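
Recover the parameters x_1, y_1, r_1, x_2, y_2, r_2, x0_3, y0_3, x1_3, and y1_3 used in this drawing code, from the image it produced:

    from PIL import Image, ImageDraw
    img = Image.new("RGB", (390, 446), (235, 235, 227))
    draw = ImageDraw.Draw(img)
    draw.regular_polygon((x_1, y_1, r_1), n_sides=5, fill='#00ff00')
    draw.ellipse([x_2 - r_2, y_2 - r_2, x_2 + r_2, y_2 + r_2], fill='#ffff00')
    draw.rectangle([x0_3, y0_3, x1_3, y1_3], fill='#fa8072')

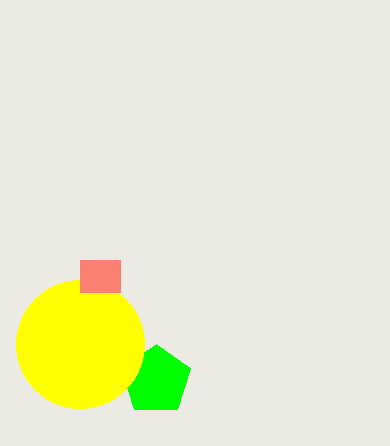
x_1 = 156
y_1 = 380
r_1 = 36
x_2 = 80
y_2 = 344
r_2 = 64
x0_3 = 80
y0_3 = 260
x1_3 = 120
y1_3 = 292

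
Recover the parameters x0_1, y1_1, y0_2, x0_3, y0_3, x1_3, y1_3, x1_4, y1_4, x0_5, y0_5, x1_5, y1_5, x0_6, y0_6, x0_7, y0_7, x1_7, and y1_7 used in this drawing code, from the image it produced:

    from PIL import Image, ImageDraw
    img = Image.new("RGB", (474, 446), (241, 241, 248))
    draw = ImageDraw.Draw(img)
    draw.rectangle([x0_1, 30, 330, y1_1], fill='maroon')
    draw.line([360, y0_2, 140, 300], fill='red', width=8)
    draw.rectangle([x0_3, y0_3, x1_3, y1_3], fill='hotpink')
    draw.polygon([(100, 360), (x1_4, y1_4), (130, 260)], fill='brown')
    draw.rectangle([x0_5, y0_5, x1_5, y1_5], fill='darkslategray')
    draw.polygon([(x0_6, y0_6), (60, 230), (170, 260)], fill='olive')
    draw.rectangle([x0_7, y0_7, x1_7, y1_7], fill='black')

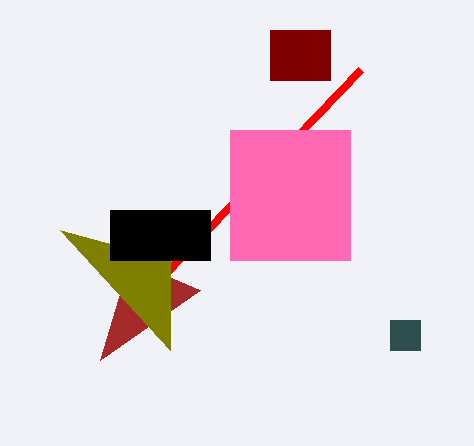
x0_1 = 270
y1_1 = 80
y0_2 = 70
x0_3 = 230
y0_3 = 130
x1_3 = 350
y1_3 = 260
x1_4 = 200
y1_4 = 290
x0_5 = 390
y0_5 = 320
x1_5 = 420
y1_5 = 350
x0_6 = 170
y0_6 = 350
x0_7 = 110
y0_7 = 210
x1_7 = 210
y1_7 = 260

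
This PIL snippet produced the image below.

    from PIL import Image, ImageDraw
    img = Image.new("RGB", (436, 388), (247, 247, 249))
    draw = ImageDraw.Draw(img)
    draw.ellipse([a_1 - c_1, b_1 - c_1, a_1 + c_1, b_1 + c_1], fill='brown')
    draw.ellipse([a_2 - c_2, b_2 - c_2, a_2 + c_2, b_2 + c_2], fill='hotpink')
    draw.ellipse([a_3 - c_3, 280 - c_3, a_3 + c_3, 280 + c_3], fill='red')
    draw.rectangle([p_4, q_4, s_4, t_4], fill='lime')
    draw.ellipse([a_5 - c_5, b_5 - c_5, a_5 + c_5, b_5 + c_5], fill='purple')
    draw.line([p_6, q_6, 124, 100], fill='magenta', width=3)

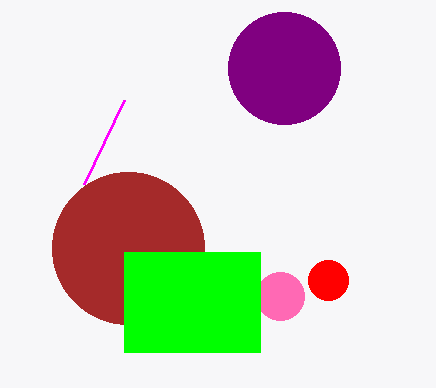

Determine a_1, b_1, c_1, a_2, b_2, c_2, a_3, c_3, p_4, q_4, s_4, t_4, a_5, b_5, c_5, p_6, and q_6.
a_1 = 128; b_1 = 248; c_1 = 76; a_2 = 280; b_2 = 296; c_2 = 24; a_3 = 328; c_3 = 20; p_4 = 124; q_4 = 252; s_4 = 260; t_4 = 352; a_5 = 284; b_5 = 68; c_5 = 56; p_6 = 84; q_6 = 184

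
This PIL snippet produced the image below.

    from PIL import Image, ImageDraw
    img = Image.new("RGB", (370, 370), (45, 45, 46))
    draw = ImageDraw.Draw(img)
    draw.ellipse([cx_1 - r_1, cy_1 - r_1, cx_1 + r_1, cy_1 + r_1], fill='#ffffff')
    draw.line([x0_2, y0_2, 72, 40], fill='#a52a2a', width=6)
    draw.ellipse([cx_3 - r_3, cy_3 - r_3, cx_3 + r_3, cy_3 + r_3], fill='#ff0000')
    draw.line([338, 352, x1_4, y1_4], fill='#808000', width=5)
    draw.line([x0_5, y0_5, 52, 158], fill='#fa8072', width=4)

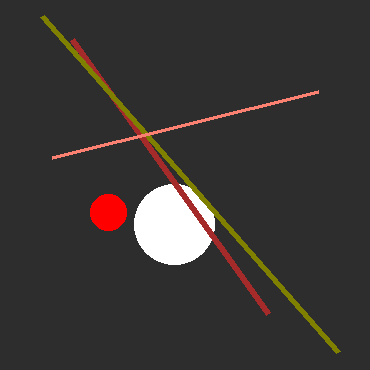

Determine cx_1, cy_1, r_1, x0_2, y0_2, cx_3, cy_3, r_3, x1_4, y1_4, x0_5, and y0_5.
cx_1 = 174
cy_1 = 224
r_1 = 40
x0_2 = 268
y0_2 = 314
cx_3 = 108
cy_3 = 212
r_3 = 18
x1_4 = 42
y1_4 = 16
x0_5 = 318
y0_5 = 92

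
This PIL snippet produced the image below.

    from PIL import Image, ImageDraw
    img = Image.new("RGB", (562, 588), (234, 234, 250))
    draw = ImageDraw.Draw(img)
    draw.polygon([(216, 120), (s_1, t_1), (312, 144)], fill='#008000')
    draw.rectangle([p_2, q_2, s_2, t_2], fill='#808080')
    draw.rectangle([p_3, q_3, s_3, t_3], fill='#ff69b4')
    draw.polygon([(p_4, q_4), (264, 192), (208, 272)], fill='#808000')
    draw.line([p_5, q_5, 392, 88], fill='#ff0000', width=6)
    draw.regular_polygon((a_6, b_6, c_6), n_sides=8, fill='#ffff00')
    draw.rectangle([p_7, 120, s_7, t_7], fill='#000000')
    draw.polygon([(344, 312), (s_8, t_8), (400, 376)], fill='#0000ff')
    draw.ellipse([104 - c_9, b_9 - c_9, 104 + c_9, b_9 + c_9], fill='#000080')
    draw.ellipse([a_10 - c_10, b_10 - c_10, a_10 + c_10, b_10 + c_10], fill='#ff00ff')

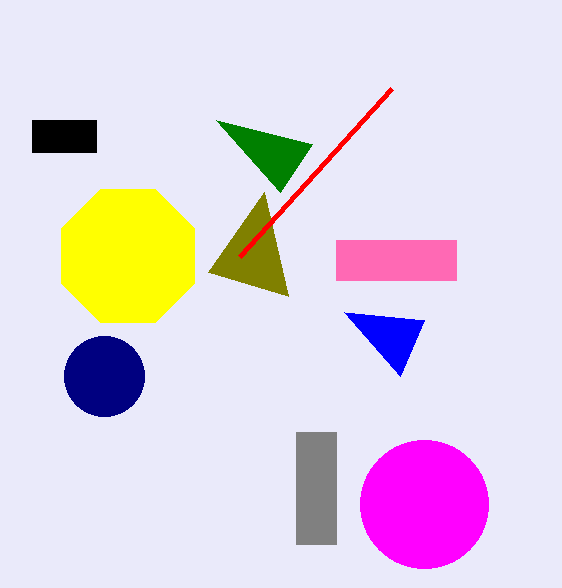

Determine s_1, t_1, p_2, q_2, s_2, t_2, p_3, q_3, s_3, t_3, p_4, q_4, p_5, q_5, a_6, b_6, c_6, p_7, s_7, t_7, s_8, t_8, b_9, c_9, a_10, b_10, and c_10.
s_1 = 280
t_1 = 192
p_2 = 296
q_2 = 432
s_2 = 336
t_2 = 544
p_3 = 336
q_3 = 240
s_3 = 456
t_3 = 280
p_4 = 288
q_4 = 296
p_5 = 240
q_5 = 256
a_6 = 128
b_6 = 256
c_6 = 72
p_7 = 32
s_7 = 96
t_7 = 152
s_8 = 424
t_8 = 320
b_9 = 376
c_9 = 40
a_10 = 424
b_10 = 504
c_10 = 64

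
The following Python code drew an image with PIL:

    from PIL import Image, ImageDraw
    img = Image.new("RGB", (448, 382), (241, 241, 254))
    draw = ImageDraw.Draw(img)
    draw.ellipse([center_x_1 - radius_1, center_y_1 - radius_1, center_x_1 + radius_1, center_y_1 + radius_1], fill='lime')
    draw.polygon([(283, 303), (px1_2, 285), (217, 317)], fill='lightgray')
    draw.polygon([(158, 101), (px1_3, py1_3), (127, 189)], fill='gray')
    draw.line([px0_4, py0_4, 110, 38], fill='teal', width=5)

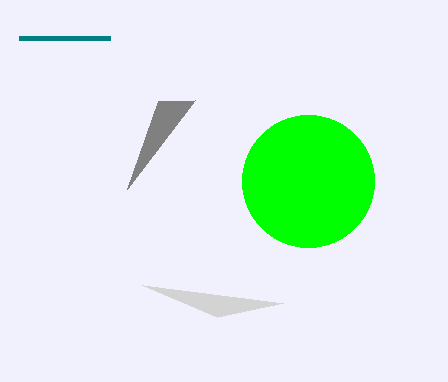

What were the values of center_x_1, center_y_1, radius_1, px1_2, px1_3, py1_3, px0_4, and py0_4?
center_x_1 = 308
center_y_1 = 181
radius_1 = 66
px1_2 = 142
px1_3 = 195
py1_3 = 100
px0_4 = 19
py0_4 = 38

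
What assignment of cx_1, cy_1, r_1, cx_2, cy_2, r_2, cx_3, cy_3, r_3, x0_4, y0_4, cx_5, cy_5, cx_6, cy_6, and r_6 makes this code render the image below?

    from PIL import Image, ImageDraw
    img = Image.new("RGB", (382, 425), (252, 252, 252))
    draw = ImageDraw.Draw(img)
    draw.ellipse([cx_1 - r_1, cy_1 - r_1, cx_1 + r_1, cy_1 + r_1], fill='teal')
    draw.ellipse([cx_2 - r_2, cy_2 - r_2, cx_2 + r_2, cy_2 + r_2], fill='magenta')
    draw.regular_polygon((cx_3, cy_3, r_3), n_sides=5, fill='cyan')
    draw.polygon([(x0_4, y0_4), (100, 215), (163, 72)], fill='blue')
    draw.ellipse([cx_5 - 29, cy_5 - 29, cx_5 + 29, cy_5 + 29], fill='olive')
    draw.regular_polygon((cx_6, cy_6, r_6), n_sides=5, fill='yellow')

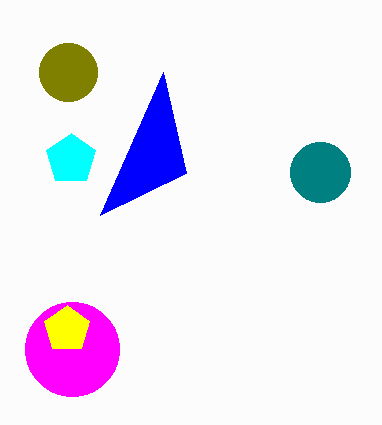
cx_1 = 320; cy_1 = 172; r_1 = 30; cx_2 = 72; cy_2 = 349; r_2 = 47; cx_3 = 71; cy_3 = 159; r_3 = 26; x0_4 = 186; y0_4 = 173; cx_5 = 68; cy_5 = 72; cx_6 = 67; cy_6 = 329; r_6 = 24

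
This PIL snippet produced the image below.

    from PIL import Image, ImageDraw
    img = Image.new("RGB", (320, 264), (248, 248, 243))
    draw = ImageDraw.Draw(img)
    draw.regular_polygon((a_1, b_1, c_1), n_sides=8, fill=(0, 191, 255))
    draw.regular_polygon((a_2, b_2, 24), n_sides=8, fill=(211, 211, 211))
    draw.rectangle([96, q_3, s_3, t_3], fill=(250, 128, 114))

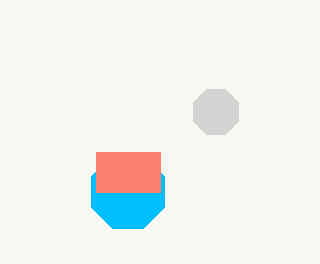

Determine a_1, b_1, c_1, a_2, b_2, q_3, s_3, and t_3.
a_1 = 128
b_1 = 192
c_1 = 40
a_2 = 216
b_2 = 112
q_3 = 152
s_3 = 160
t_3 = 192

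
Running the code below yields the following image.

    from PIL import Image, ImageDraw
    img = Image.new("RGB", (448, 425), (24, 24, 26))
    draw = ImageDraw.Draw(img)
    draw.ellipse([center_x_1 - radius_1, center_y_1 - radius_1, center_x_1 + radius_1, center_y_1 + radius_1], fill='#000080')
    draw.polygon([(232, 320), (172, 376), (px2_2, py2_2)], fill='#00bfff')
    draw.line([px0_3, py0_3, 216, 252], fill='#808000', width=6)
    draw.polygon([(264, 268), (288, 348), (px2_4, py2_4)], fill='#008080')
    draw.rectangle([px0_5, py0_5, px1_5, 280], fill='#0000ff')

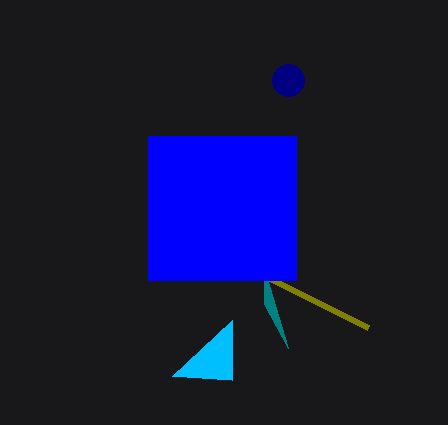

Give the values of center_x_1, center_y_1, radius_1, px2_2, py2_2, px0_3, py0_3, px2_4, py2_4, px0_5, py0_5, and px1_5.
center_x_1 = 288, center_y_1 = 80, radius_1 = 16, px2_2 = 232, py2_2 = 380, px0_3 = 368, py0_3 = 328, px2_4 = 264, py2_4 = 304, px0_5 = 148, py0_5 = 136, px1_5 = 296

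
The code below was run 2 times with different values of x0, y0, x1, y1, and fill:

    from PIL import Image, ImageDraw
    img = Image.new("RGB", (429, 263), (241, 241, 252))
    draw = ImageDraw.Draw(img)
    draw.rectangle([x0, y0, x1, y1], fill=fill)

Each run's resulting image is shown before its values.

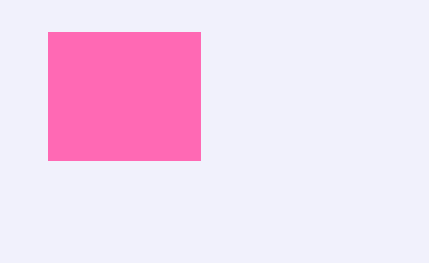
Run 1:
x0 = 48; y0 = 32; x1 = 200; y1 = 160; fill = 'hotpink'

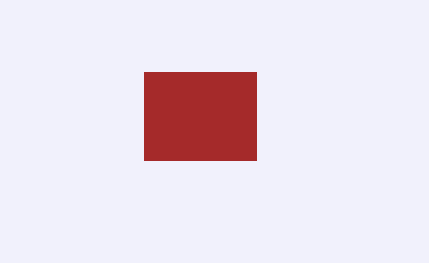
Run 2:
x0 = 144, y0 = 72, x1 = 256, y1 = 160, fill = 'brown'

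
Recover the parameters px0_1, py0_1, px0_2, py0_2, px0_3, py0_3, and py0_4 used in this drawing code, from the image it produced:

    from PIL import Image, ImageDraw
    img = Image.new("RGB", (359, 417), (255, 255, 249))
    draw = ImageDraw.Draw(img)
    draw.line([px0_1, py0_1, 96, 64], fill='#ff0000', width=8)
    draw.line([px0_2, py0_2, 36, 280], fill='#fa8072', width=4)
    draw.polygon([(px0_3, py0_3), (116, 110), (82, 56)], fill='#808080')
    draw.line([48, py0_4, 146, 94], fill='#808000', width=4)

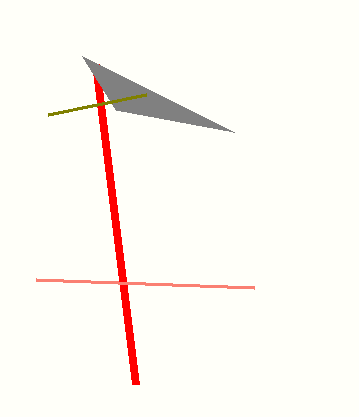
px0_1 = 136, py0_1 = 384, px0_2 = 254, py0_2 = 288, px0_3 = 234, py0_3 = 132, py0_4 = 114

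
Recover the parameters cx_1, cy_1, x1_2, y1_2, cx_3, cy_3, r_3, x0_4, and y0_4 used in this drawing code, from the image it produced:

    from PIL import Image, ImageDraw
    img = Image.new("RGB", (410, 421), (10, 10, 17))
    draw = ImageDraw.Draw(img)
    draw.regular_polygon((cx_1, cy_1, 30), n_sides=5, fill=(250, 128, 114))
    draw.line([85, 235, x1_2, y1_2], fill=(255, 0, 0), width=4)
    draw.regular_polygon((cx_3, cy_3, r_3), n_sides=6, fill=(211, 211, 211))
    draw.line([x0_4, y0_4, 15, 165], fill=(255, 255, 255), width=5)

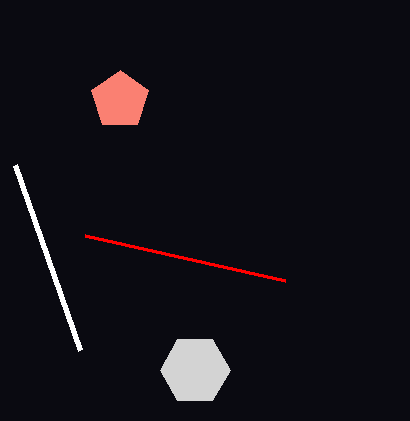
cx_1 = 120
cy_1 = 100
x1_2 = 285
y1_2 = 280
cx_3 = 195
cy_3 = 370
r_3 = 35
x0_4 = 80
y0_4 = 350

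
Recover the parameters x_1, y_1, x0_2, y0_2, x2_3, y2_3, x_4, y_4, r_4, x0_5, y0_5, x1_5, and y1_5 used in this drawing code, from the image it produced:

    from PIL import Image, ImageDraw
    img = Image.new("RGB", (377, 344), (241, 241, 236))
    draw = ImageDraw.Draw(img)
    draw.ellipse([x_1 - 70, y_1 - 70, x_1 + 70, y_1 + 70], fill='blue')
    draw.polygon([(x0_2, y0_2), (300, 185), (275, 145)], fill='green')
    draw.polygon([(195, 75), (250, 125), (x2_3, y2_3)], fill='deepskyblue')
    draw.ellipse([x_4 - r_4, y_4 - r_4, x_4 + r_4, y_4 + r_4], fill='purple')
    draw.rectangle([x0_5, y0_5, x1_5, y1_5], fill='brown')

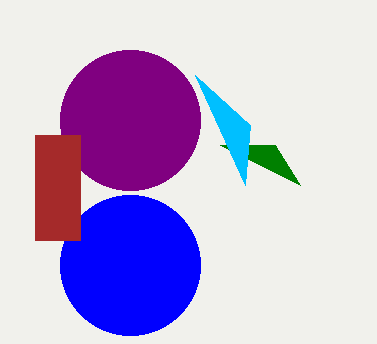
x_1 = 130; y_1 = 265; x0_2 = 220; y0_2 = 145; x2_3 = 245; y2_3 = 185; x_4 = 130; y_4 = 120; r_4 = 70; x0_5 = 35; y0_5 = 135; x1_5 = 80; y1_5 = 240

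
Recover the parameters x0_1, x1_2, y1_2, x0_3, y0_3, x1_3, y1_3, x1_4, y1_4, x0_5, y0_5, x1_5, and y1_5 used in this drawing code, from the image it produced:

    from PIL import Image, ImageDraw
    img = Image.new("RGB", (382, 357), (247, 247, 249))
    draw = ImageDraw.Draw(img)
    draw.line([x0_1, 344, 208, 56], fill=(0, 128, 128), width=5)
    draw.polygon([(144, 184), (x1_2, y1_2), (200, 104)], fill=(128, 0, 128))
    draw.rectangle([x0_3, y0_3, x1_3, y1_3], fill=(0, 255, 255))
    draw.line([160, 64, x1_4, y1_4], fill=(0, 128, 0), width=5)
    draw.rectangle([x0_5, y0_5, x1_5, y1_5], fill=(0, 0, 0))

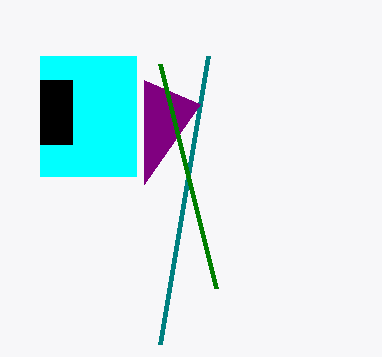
x0_1 = 160
x1_2 = 144
y1_2 = 80
x0_3 = 40
y0_3 = 56
x1_3 = 136
y1_3 = 176
x1_4 = 216
y1_4 = 288
x0_5 = 40
y0_5 = 80
x1_5 = 72
y1_5 = 144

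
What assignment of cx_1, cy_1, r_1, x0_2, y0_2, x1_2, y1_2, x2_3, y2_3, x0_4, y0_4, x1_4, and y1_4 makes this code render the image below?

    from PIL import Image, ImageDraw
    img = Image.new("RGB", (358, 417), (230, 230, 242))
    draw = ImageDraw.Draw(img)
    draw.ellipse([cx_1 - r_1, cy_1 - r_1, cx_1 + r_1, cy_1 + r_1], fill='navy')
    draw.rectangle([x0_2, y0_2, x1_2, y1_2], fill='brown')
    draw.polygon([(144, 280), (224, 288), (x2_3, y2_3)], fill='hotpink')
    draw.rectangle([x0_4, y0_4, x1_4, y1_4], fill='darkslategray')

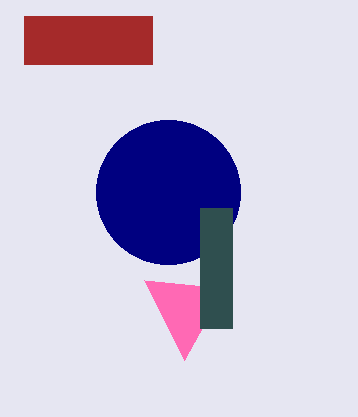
cx_1 = 168
cy_1 = 192
r_1 = 72
x0_2 = 24
y0_2 = 16
x1_2 = 152
y1_2 = 64
x2_3 = 184
y2_3 = 360
x0_4 = 200
y0_4 = 208
x1_4 = 232
y1_4 = 328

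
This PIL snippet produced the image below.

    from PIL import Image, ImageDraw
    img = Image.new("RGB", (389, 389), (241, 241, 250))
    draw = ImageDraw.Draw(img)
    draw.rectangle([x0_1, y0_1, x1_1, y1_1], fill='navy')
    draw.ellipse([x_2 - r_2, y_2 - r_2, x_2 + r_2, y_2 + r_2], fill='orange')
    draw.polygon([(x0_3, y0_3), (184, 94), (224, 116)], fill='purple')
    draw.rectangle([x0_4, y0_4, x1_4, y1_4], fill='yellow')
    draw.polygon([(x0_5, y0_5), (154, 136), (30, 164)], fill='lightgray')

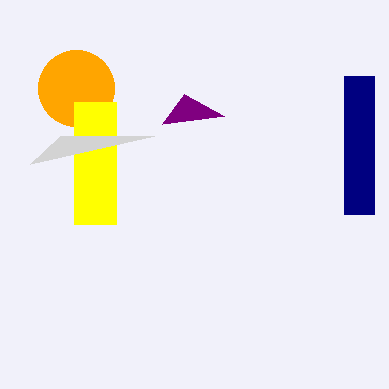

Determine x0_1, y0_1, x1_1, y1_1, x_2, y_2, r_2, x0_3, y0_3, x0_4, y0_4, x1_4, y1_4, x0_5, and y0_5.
x0_1 = 344, y0_1 = 76, x1_1 = 374, y1_1 = 214, x_2 = 76, y_2 = 88, r_2 = 38, x0_3 = 162, y0_3 = 124, x0_4 = 74, y0_4 = 102, x1_4 = 116, y1_4 = 224, x0_5 = 60, y0_5 = 136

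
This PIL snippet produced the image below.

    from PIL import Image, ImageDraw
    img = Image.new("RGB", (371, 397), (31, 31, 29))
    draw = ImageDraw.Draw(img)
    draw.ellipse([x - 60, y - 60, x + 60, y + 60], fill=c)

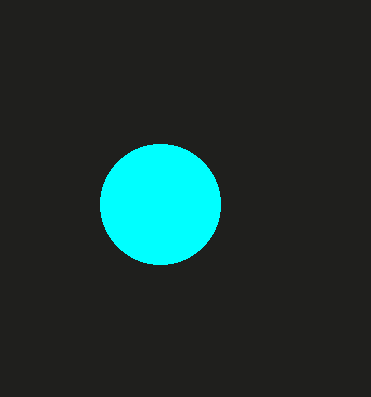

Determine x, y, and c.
x = 160; y = 204; c = 'cyan'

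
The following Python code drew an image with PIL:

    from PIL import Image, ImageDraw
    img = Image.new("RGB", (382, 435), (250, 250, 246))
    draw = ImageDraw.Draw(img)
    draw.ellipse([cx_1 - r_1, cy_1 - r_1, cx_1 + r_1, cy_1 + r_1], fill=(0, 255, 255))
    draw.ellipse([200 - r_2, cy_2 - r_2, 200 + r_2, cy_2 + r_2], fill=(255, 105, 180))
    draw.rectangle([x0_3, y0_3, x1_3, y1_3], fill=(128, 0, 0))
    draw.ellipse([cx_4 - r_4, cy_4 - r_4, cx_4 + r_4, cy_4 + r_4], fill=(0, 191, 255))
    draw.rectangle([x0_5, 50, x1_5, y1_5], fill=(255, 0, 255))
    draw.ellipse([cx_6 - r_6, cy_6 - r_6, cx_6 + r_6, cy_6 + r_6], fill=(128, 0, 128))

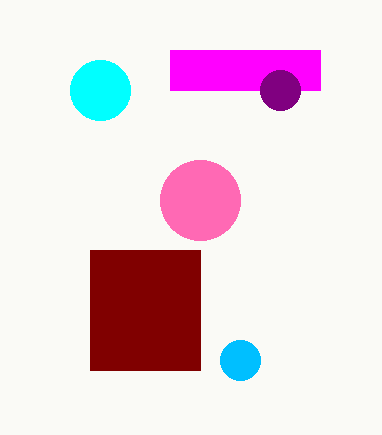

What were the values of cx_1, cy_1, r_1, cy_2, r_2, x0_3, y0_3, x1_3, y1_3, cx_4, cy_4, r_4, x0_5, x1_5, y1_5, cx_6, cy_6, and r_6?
cx_1 = 100, cy_1 = 90, r_1 = 30, cy_2 = 200, r_2 = 40, x0_3 = 90, y0_3 = 250, x1_3 = 200, y1_3 = 370, cx_4 = 240, cy_4 = 360, r_4 = 20, x0_5 = 170, x1_5 = 320, y1_5 = 90, cx_6 = 280, cy_6 = 90, r_6 = 20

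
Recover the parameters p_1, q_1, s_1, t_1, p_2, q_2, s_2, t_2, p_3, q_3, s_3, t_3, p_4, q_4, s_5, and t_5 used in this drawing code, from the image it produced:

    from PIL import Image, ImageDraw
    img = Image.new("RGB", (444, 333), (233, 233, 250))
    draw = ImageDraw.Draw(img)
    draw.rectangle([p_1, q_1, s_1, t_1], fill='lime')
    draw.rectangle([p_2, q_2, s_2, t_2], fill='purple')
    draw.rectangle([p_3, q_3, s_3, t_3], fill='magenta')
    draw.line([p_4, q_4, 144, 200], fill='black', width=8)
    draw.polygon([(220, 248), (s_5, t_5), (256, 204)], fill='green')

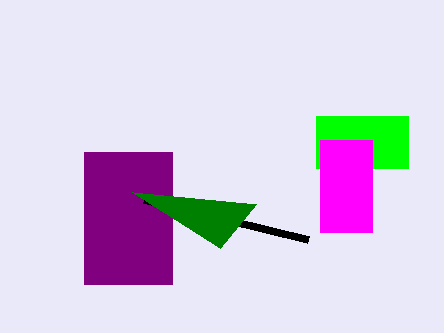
p_1 = 316, q_1 = 116, s_1 = 408, t_1 = 168, p_2 = 84, q_2 = 152, s_2 = 172, t_2 = 284, p_3 = 320, q_3 = 140, s_3 = 372, t_3 = 232, p_4 = 308, q_4 = 240, s_5 = 132, t_5 = 192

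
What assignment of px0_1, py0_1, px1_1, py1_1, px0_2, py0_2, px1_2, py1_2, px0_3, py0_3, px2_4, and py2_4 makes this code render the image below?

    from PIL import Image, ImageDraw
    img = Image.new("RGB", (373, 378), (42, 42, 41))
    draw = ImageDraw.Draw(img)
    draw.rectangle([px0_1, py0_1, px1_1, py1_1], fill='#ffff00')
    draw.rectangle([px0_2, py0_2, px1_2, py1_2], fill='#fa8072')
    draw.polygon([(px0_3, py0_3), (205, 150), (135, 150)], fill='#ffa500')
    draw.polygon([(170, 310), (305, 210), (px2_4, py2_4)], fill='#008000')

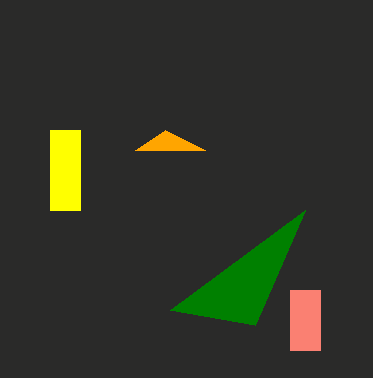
px0_1 = 50; py0_1 = 130; px1_1 = 80; py1_1 = 210; px0_2 = 290; py0_2 = 290; px1_2 = 320; py1_2 = 350; px0_3 = 165; py0_3 = 130; px2_4 = 255; py2_4 = 325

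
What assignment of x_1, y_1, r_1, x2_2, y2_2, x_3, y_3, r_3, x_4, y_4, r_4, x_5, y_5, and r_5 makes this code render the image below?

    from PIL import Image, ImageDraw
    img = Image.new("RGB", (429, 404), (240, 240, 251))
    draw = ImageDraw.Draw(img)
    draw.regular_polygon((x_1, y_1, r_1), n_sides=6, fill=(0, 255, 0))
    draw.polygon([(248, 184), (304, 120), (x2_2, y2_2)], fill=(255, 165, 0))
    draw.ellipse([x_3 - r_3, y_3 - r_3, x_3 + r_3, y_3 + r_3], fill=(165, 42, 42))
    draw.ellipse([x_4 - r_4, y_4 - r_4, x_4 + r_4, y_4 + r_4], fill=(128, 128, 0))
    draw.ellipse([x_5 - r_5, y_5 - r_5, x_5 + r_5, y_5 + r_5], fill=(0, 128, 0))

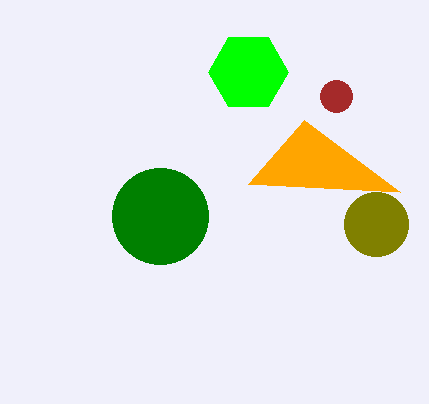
x_1 = 248, y_1 = 72, r_1 = 40, x2_2 = 400, y2_2 = 192, x_3 = 336, y_3 = 96, r_3 = 16, x_4 = 376, y_4 = 224, r_4 = 32, x_5 = 160, y_5 = 216, r_5 = 48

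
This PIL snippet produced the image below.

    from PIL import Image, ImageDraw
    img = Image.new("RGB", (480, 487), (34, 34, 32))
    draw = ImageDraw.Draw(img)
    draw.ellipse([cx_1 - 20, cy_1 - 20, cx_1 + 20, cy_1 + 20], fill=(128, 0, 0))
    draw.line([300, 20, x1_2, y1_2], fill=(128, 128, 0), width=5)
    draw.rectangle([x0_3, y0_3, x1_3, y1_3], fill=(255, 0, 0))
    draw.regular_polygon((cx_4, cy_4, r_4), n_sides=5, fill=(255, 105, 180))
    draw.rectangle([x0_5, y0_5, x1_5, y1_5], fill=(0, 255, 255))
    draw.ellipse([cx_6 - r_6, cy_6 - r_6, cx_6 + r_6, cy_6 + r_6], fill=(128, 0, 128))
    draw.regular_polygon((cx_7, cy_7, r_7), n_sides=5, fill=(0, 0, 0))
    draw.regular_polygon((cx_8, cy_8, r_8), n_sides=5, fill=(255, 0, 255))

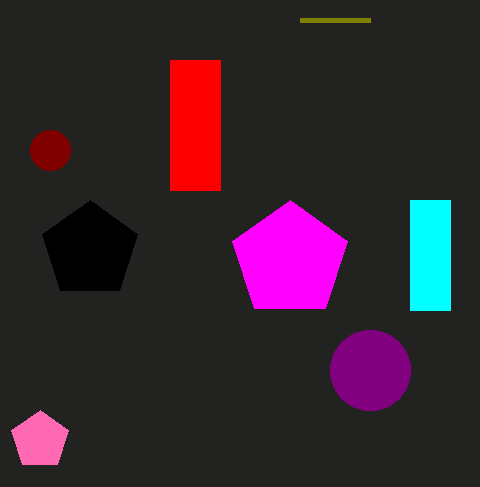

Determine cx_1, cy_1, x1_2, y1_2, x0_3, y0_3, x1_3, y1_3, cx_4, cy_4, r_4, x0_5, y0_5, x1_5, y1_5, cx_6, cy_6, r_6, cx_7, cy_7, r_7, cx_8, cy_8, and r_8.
cx_1 = 50, cy_1 = 150, x1_2 = 370, y1_2 = 20, x0_3 = 170, y0_3 = 60, x1_3 = 220, y1_3 = 190, cx_4 = 40, cy_4 = 440, r_4 = 30, x0_5 = 410, y0_5 = 200, x1_5 = 450, y1_5 = 310, cx_6 = 370, cy_6 = 370, r_6 = 40, cx_7 = 90, cy_7 = 250, r_7 = 50, cx_8 = 290, cy_8 = 260, r_8 = 60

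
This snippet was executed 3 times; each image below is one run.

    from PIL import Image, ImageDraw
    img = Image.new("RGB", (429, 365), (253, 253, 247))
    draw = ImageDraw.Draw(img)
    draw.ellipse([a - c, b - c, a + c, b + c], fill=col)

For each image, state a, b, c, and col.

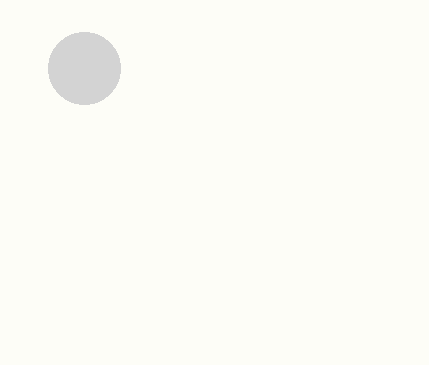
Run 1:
a = 84; b = 68; c = 36; col = 'lightgray'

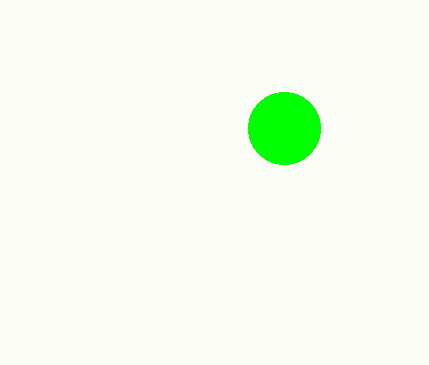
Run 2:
a = 284, b = 128, c = 36, col = 'lime'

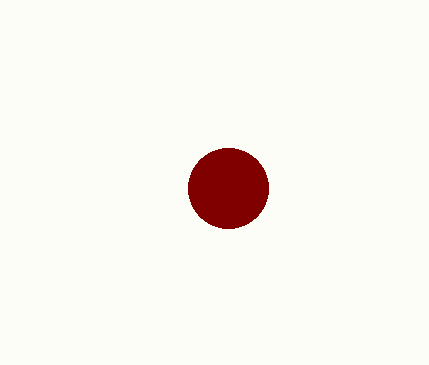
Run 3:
a = 228; b = 188; c = 40; col = 'maroon'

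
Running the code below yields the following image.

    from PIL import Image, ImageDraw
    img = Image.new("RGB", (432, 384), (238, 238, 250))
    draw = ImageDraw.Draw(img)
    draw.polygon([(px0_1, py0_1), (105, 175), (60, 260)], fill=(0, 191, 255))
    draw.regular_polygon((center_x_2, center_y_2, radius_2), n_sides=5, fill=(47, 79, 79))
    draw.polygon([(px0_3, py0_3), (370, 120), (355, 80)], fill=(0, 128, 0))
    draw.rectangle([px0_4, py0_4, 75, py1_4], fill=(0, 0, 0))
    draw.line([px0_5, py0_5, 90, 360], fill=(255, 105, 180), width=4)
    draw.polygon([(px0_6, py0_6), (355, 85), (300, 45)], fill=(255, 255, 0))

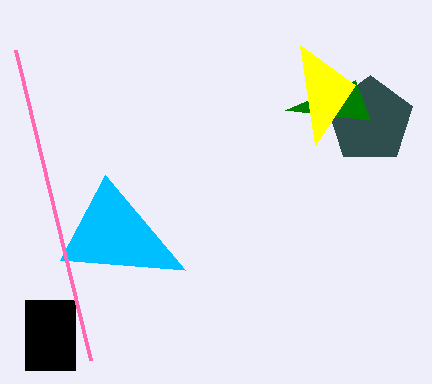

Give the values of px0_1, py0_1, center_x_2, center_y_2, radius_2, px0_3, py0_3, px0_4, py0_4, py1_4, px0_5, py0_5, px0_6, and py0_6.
px0_1 = 185, py0_1 = 270, center_x_2 = 370, center_y_2 = 120, radius_2 = 45, px0_3 = 285, py0_3 = 110, px0_4 = 25, py0_4 = 300, py1_4 = 370, px0_5 = 15, py0_5 = 50, px0_6 = 315, py0_6 = 145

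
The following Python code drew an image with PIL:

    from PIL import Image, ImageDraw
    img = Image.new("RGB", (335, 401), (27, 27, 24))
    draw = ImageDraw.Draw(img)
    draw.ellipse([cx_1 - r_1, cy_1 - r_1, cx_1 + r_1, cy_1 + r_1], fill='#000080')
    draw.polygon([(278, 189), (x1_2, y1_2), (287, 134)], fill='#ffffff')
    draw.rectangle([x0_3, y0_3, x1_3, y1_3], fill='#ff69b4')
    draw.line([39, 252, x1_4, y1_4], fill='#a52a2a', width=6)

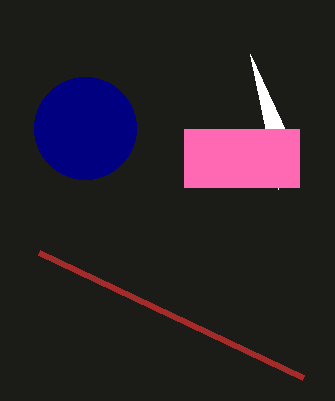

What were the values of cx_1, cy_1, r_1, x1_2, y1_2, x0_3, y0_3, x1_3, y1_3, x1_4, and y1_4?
cx_1 = 85
cy_1 = 128
r_1 = 51
x1_2 = 250
y1_2 = 54
x0_3 = 184
y0_3 = 129
x1_3 = 299
y1_3 = 187
x1_4 = 303
y1_4 = 377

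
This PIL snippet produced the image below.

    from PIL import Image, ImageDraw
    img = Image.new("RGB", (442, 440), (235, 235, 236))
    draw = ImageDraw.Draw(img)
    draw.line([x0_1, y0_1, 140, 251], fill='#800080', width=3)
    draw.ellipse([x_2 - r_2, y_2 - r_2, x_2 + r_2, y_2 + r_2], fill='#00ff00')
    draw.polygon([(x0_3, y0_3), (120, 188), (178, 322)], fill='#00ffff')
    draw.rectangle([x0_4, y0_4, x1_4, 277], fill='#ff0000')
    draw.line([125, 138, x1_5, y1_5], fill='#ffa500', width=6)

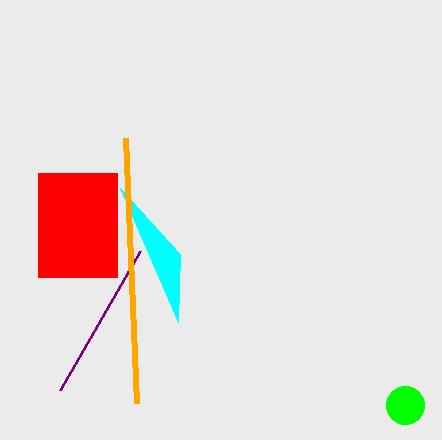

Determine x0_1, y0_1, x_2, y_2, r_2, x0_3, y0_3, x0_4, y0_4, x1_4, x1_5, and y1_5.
x0_1 = 60
y0_1 = 390
x_2 = 405
y_2 = 405
r_2 = 19
x0_3 = 180
y0_3 = 254
x0_4 = 38
y0_4 = 173
x1_4 = 117
x1_5 = 136
y1_5 = 403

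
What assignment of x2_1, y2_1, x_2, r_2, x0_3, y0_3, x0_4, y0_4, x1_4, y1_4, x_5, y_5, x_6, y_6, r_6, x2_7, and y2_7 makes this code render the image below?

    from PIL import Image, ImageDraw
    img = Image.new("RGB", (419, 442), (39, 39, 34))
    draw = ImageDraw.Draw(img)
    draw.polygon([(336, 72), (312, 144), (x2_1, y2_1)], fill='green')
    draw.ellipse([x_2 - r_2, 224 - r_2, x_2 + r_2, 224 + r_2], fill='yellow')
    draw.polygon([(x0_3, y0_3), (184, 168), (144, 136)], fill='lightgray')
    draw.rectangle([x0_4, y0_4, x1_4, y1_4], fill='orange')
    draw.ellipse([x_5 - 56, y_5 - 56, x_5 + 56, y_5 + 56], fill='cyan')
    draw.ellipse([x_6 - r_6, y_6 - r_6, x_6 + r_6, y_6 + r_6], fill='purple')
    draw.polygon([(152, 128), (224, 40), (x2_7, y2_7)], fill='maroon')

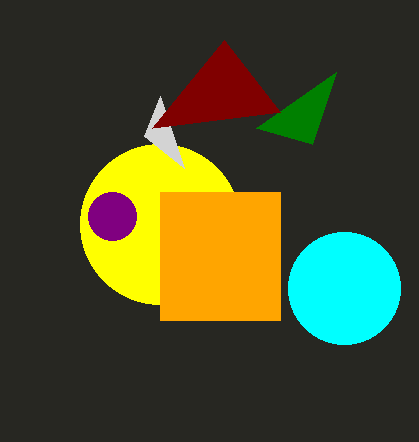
x2_1 = 256, y2_1 = 128, x_2 = 160, r_2 = 80, x0_3 = 160, y0_3 = 96, x0_4 = 160, y0_4 = 192, x1_4 = 280, y1_4 = 320, x_5 = 344, y_5 = 288, x_6 = 112, y_6 = 216, r_6 = 24, x2_7 = 280, y2_7 = 112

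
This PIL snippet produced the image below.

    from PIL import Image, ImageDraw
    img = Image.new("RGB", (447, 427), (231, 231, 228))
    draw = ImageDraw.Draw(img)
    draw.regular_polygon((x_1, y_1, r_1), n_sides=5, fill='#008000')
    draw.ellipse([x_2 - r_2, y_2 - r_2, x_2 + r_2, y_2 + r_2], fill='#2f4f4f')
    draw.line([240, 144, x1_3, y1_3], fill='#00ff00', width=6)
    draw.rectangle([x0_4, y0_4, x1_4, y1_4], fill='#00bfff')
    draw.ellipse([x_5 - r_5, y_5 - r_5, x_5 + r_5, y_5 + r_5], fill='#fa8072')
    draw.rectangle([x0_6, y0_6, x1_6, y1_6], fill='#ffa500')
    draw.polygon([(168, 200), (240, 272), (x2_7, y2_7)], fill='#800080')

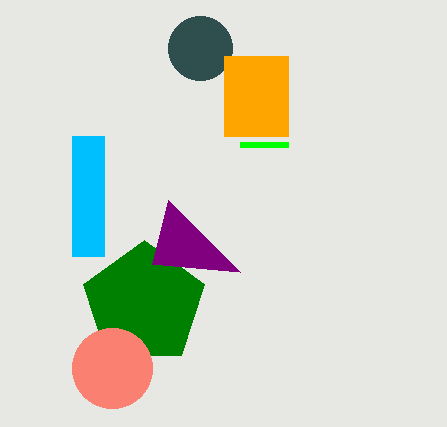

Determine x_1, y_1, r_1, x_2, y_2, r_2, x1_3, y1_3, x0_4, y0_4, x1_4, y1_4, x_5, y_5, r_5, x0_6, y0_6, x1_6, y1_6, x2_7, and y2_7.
x_1 = 144, y_1 = 304, r_1 = 64, x_2 = 200, y_2 = 48, r_2 = 32, x1_3 = 288, y1_3 = 144, x0_4 = 72, y0_4 = 136, x1_4 = 104, y1_4 = 256, x_5 = 112, y_5 = 368, r_5 = 40, x0_6 = 224, y0_6 = 56, x1_6 = 288, y1_6 = 136, x2_7 = 152, y2_7 = 264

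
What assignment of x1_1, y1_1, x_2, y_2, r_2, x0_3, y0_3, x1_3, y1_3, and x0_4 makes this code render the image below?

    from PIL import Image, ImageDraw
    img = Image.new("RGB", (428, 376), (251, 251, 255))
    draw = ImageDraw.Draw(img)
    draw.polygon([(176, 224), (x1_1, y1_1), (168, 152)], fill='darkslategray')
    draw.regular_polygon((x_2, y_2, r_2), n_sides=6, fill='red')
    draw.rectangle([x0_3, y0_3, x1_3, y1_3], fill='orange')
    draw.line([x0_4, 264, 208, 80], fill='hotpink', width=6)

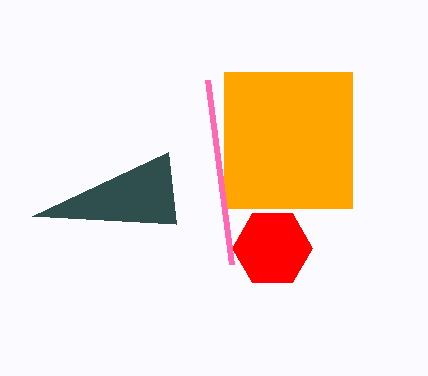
x1_1 = 32, y1_1 = 216, x_2 = 272, y_2 = 248, r_2 = 40, x0_3 = 224, y0_3 = 72, x1_3 = 352, y1_3 = 208, x0_4 = 232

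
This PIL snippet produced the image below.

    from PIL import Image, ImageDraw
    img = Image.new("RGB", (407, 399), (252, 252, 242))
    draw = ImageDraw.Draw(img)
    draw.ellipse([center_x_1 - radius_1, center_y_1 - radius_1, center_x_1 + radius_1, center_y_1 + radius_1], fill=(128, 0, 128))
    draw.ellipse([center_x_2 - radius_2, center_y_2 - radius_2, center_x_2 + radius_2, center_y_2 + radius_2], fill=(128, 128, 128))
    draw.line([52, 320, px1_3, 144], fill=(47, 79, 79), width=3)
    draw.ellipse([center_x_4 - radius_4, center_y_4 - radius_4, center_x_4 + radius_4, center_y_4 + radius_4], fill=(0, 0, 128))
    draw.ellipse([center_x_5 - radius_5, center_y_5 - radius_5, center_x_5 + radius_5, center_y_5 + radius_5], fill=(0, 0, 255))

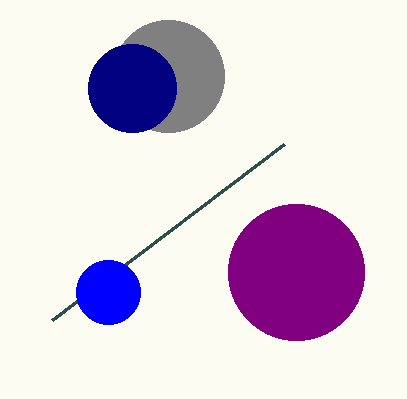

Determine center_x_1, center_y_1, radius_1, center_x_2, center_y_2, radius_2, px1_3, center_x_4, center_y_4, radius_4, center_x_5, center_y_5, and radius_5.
center_x_1 = 296
center_y_1 = 272
radius_1 = 68
center_x_2 = 168
center_y_2 = 76
radius_2 = 56
px1_3 = 284
center_x_4 = 132
center_y_4 = 88
radius_4 = 44
center_x_5 = 108
center_y_5 = 292
radius_5 = 32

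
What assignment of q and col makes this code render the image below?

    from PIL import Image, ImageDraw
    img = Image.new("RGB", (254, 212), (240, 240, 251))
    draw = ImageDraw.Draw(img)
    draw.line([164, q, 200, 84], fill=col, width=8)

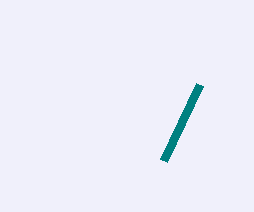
q = 160, col = 'teal'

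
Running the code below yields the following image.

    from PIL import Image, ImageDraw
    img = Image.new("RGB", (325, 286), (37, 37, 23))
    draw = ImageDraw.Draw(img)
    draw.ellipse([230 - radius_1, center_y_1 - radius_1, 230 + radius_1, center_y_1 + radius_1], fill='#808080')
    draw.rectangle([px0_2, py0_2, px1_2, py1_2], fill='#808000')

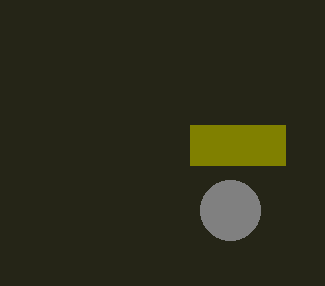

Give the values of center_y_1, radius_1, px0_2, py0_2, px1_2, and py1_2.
center_y_1 = 210
radius_1 = 30
px0_2 = 190
py0_2 = 125
px1_2 = 285
py1_2 = 165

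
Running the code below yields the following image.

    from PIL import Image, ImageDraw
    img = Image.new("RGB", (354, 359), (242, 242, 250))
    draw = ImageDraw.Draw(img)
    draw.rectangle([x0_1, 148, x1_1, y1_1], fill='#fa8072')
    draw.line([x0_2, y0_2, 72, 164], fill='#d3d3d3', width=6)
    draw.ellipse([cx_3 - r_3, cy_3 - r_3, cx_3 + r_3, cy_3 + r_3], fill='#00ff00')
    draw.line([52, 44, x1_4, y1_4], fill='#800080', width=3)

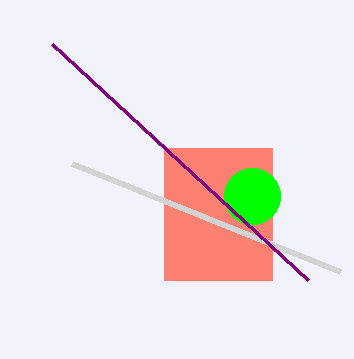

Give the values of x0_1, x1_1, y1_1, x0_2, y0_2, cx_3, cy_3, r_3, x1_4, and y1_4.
x0_1 = 164
x1_1 = 272
y1_1 = 280
x0_2 = 340
y0_2 = 272
cx_3 = 252
cy_3 = 196
r_3 = 28
x1_4 = 308
y1_4 = 280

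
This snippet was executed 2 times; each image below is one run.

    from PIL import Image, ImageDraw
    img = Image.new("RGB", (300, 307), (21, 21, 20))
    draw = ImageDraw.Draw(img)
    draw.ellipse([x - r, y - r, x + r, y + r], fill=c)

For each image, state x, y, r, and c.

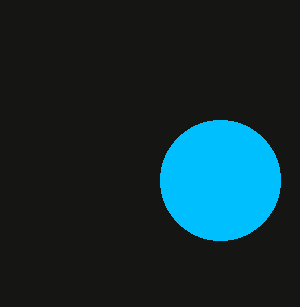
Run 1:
x = 220, y = 180, r = 60, c = 'deepskyblue'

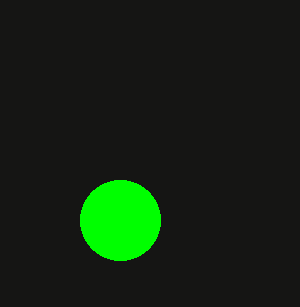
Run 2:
x = 120; y = 220; r = 40; c = 'lime'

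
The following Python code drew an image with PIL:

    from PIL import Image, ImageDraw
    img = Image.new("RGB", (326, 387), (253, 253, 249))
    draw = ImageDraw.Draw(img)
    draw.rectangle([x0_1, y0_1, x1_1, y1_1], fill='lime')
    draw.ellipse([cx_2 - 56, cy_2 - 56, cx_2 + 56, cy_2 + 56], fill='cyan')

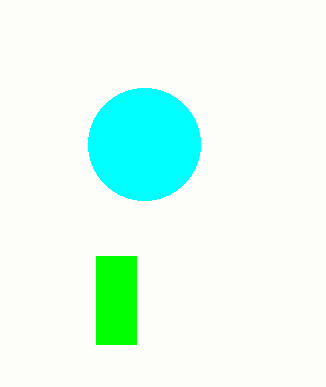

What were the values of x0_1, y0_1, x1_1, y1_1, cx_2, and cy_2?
x0_1 = 96
y0_1 = 256
x1_1 = 136
y1_1 = 344
cx_2 = 144
cy_2 = 144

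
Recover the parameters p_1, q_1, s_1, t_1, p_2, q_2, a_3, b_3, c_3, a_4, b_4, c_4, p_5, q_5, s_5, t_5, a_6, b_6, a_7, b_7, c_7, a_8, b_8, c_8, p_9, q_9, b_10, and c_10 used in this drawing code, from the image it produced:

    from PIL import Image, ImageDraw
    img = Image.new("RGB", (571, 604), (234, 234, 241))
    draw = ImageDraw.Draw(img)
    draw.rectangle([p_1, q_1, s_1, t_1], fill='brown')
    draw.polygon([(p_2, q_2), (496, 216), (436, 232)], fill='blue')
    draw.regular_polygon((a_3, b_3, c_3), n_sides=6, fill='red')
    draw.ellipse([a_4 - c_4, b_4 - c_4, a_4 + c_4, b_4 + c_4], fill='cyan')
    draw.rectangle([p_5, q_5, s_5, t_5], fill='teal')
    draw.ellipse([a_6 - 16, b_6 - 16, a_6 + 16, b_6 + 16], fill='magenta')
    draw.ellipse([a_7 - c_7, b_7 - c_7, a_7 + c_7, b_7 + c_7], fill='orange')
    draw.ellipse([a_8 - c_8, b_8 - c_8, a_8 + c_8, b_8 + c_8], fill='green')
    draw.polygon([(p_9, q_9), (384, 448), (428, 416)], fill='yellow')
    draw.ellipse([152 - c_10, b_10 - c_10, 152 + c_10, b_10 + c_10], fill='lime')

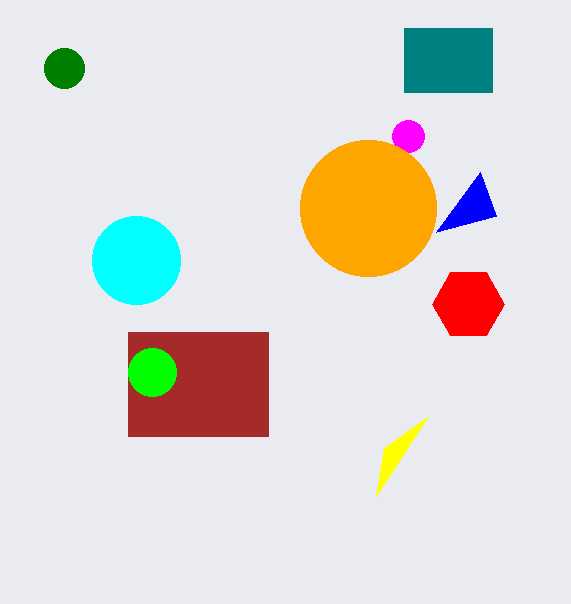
p_1 = 128, q_1 = 332, s_1 = 268, t_1 = 436, p_2 = 480, q_2 = 172, a_3 = 468, b_3 = 304, c_3 = 36, a_4 = 136, b_4 = 260, c_4 = 44, p_5 = 404, q_5 = 28, s_5 = 492, t_5 = 92, a_6 = 408, b_6 = 136, a_7 = 368, b_7 = 208, c_7 = 68, a_8 = 64, b_8 = 68, c_8 = 20, p_9 = 376, q_9 = 496, b_10 = 372, c_10 = 24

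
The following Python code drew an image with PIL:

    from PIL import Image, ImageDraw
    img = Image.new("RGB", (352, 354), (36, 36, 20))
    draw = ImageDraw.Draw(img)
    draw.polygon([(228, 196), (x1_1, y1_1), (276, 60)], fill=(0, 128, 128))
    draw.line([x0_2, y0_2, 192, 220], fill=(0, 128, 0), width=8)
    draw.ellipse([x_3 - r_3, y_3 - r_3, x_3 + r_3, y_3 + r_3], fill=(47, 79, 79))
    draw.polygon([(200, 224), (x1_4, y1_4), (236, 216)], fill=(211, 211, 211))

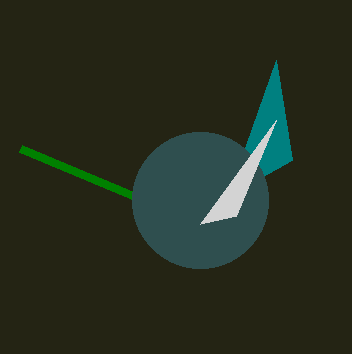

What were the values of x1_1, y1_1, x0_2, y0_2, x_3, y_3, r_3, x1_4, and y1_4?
x1_1 = 292
y1_1 = 160
x0_2 = 20
y0_2 = 148
x_3 = 200
y_3 = 200
r_3 = 68
x1_4 = 276
y1_4 = 120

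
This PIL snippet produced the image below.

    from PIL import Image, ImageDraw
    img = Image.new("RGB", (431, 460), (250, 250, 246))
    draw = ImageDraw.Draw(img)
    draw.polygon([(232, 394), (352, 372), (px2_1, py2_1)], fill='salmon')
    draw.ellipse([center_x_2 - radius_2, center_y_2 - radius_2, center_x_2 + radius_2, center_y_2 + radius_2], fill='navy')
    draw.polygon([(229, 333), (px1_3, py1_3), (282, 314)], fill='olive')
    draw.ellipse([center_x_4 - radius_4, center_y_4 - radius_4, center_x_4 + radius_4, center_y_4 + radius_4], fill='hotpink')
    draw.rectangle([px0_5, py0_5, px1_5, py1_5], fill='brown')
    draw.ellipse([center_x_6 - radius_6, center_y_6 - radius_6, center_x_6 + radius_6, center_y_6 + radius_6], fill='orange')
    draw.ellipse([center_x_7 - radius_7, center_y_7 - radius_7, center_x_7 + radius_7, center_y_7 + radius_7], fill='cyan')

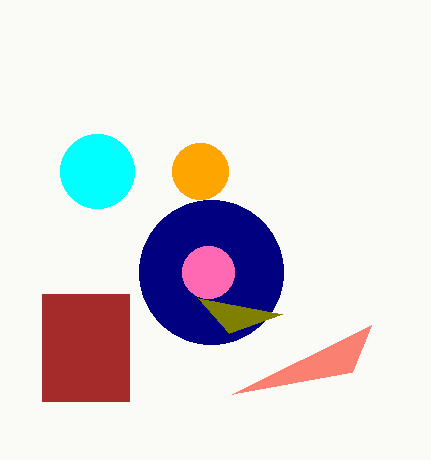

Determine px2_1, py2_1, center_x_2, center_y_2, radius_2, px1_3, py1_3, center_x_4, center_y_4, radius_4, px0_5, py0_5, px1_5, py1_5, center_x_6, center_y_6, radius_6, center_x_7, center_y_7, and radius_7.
px2_1 = 371
py2_1 = 325
center_x_2 = 211
center_y_2 = 272
radius_2 = 72
px1_3 = 198
py1_3 = 298
center_x_4 = 208
center_y_4 = 272
radius_4 = 26
px0_5 = 42
py0_5 = 294
px1_5 = 129
py1_5 = 401
center_x_6 = 200
center_y_6 = 171
radius_6 = 28
center_x_7 = 97
center_y_7 = 171
radius_7 = 37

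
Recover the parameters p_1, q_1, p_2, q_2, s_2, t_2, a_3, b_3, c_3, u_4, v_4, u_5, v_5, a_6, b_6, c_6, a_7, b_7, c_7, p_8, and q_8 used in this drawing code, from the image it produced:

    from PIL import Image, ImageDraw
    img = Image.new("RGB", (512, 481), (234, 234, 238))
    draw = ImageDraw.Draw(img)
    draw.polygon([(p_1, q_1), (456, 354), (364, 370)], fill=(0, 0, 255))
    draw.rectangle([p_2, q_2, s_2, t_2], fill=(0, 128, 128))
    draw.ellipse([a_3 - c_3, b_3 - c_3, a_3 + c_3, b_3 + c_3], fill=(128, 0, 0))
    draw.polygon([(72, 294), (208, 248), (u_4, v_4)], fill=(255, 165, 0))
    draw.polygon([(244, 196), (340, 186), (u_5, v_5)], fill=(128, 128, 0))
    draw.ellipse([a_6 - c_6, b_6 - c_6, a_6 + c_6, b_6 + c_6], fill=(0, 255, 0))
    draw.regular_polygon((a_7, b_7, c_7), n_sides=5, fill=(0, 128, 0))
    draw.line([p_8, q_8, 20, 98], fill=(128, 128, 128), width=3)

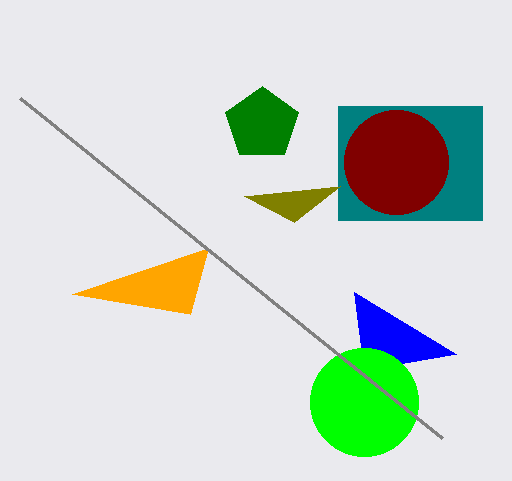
p_1 = 354
q_1 = 292
p_2 = 338
q_2 = 106
s_2 = 482
t_2 = 220
a_3 = 396
b_3 = 162
c_3 = 52
u_4 = 190
v_4 = 314
u_5 = 294
v_5 = 222
a_6 = 364
b_6 = 402
c_6 = 54
a_7 = 262
b_7 = 124
c_7 = 38
p_8 = 442
q_8 = 438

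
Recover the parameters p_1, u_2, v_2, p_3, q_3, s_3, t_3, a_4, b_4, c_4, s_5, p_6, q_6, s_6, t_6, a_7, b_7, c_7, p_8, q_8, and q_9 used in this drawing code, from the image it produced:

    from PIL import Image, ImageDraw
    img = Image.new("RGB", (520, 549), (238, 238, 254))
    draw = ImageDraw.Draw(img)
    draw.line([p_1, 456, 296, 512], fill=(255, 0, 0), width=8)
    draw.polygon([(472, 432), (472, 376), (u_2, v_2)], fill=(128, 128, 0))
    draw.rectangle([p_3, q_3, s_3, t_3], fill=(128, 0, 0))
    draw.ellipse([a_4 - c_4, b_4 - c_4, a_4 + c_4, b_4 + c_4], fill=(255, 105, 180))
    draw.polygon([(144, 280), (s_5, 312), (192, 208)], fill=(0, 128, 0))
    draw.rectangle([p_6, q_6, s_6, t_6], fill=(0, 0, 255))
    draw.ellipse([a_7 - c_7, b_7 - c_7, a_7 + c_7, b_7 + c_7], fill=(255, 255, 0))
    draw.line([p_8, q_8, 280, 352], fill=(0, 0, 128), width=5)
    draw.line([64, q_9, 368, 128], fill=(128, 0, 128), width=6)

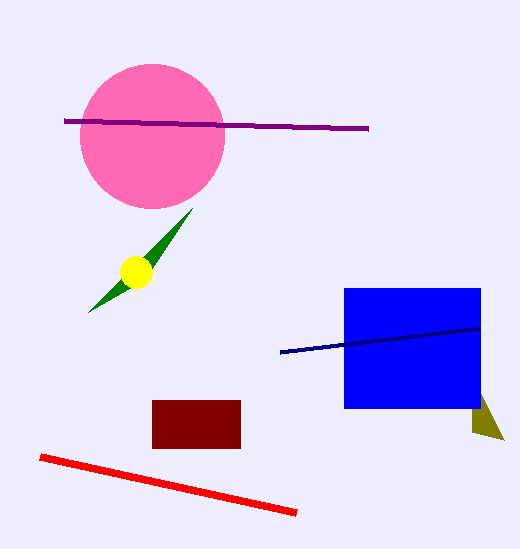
p_1 = 40
u_2 = 504
v_2 = 440
p_3 = 152
q_3 = 400
s_3 = 240
t_3 = 448
a_4 = 152
b_4 = 136
c_4 = 72
s_5 = 88
p_6 = 344
q_6 = 288
s_6 = 480
t_6 = 408
a_7 = 136
b_7 = 272
c_7 = 16
p_8 = 480
q_8 = 328
q_9 = 120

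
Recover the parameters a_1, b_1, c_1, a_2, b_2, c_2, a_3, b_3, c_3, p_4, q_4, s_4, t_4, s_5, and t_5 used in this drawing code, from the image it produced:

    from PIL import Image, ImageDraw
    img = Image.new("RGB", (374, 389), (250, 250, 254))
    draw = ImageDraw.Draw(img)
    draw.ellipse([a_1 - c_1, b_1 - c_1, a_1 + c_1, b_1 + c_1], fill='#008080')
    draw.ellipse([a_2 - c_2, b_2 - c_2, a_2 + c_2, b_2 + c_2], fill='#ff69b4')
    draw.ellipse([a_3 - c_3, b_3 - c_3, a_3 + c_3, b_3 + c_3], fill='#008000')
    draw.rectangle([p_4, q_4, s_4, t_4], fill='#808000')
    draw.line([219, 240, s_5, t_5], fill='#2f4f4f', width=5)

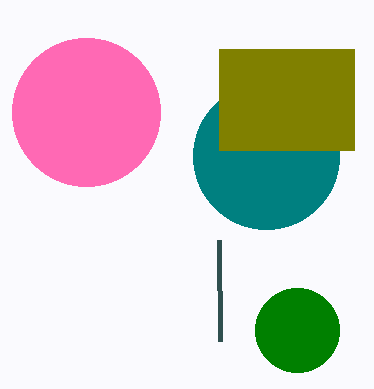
a_1 = 266, b_1 = 156, c_1 = 73, a_2 = 86, b_2 = 112, c_2 = 74, a_3 = 297, b_3 = 330, c_3 = 42, p_4 = 219, q_4 = 49, s_4 = 354, t_4 = 150, s_5 = 220, t_5 = 341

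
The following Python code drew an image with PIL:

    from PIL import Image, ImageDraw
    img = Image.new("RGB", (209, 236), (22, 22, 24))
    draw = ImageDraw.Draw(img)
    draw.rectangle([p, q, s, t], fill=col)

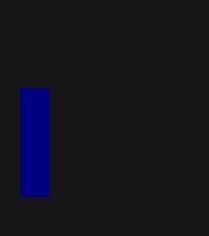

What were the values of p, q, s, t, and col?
p = 20, q = 88, s = 48, t = 196, col = 'navy'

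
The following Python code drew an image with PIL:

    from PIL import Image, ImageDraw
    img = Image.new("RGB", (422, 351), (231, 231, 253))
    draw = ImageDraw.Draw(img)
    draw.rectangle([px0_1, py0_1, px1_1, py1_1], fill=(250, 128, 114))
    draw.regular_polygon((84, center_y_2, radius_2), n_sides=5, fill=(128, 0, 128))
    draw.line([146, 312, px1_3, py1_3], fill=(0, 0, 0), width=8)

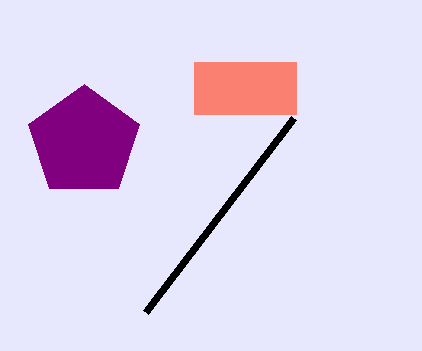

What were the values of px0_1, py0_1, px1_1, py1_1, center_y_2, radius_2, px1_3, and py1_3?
px0_1 = 194
py0_1 = 62
px1_1 = 296
py1_1 = 114
center_y_2 = 142
radius_2 = 58
px1_3 = 294
py1_3 = 118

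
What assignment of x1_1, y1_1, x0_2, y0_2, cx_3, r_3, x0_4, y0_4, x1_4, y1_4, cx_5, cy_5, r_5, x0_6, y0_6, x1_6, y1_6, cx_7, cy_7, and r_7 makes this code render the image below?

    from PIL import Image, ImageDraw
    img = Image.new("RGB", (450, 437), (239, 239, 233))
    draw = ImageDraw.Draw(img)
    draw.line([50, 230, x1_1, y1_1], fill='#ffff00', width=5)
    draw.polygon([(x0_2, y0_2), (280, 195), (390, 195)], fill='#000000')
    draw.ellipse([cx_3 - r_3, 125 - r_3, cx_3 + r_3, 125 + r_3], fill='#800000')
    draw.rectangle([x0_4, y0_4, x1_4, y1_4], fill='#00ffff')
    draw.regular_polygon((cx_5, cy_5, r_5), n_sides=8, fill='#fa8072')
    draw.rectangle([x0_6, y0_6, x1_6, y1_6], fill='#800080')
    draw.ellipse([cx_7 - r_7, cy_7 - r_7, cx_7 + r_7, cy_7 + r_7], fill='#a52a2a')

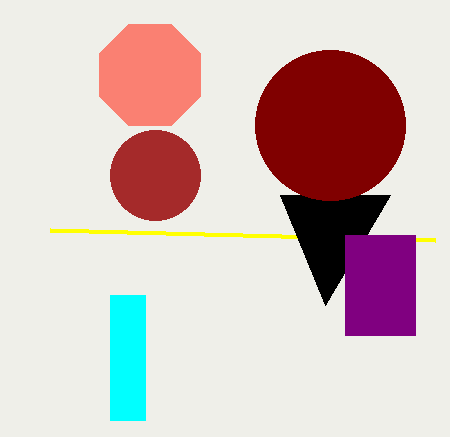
x1_1 = 435; y1_1 = 240; x0_2 = 325; y0_2 = 305; cx_3 = 330; r_3 = 75; x0_4 = 110; y0_4 = 295; x1_4 = 145; y1_4 = 420; cx_5 = 150; cy_5 = 75; r_5 = 55; x0_6 = 345; y0_6 = 235; x1_6 = 415; y1_6 = 335; cx_7 = 155; cy_7 = 175; r_7 = 45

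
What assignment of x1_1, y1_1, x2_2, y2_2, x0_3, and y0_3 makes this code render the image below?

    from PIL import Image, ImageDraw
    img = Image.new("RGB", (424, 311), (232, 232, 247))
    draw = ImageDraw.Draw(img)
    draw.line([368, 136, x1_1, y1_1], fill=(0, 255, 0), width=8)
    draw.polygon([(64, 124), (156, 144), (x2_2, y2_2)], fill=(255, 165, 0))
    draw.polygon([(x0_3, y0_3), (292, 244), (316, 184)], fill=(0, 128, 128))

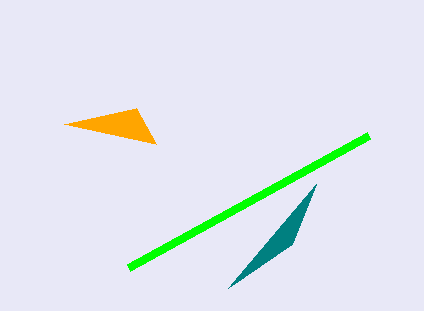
x1_1 = 128, y1_1 = 268, x2_2 = 136, y2_2 = 108, x0_3 = 228, y0_3 = 288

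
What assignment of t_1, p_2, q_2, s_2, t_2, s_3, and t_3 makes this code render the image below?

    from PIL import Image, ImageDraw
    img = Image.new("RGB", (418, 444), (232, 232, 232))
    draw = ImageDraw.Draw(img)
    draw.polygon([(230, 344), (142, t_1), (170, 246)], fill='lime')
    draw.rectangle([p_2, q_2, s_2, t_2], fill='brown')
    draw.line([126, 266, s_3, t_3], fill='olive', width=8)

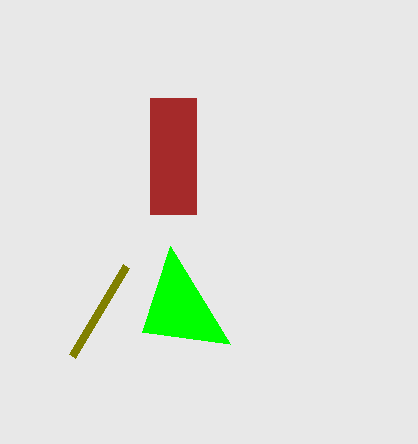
t_1 = 332, p_2 = 150, q_2 = 98, s_2 = 196, t_2 = 214, s_3 = 72, t_3 = 356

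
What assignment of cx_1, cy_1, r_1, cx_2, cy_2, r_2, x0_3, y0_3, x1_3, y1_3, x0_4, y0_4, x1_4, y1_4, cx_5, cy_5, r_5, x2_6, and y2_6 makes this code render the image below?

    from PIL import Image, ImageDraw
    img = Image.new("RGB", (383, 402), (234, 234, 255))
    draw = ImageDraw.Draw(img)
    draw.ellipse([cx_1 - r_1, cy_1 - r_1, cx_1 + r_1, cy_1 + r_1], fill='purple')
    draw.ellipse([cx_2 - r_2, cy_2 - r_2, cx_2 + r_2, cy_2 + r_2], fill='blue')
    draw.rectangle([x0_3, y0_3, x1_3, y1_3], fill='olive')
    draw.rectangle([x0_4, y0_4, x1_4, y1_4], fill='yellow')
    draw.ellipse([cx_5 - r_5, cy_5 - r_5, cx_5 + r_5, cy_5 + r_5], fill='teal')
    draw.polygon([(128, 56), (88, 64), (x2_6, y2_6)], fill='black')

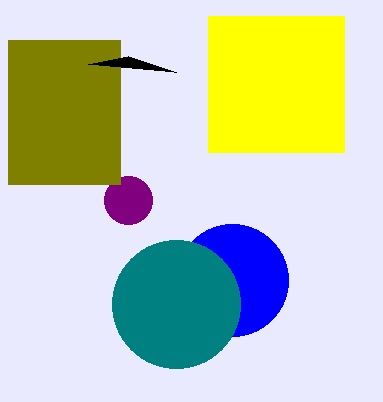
cx_1 = 128; cy_1 = 200; r_1 = 24; cx_2 = 232; cy_2 = 280; r_2 = 56; x0_3 = 8; y0_3 = 40; x1_3 = 120; y1_3 = 184; x0_4 = 208; y0_4 = 16; x1_4 = 344; y1_4 = 152; cx_5 = 176; cy_5 = 304; r_5 = 64; x2_6 = 176; y2_6 = 72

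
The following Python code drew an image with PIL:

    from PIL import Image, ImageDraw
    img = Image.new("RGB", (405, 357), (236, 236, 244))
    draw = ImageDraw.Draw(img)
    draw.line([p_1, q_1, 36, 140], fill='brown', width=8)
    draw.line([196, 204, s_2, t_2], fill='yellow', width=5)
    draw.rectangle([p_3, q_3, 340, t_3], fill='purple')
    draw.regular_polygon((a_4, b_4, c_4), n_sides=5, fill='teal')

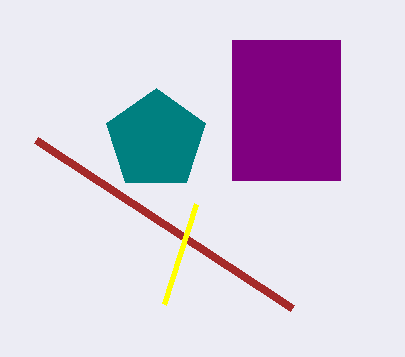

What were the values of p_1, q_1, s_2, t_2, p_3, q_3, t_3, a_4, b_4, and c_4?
p_1 = 292, q_1 = 308, s_2 = 164, t_2 = 304, p_3 = 232, q_3 = 40, t_3 = 180, a_4 = 156, b_4 = 140, c_4 = 52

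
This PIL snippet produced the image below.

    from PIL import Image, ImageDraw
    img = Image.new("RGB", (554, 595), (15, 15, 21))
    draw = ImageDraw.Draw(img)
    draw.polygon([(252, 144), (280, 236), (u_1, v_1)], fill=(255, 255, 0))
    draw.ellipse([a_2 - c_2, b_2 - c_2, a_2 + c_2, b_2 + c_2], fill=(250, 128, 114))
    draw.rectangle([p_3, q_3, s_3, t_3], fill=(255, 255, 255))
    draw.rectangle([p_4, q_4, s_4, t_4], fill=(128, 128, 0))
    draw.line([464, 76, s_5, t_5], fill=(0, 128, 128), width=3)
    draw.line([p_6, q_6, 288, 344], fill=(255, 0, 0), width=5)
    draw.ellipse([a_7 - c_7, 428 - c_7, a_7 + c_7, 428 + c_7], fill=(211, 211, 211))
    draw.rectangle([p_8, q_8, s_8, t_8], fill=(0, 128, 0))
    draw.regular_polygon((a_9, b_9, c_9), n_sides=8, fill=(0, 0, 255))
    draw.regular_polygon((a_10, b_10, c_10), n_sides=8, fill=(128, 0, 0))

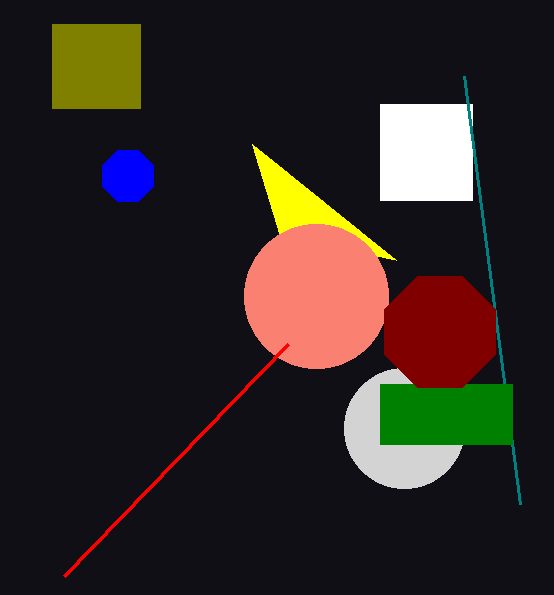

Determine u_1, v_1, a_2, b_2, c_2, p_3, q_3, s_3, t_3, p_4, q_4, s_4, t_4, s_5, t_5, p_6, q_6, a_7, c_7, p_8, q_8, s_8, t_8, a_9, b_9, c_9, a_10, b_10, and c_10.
u_1 = 396, v_1 = 260, a_2 = 316, b_2 = 296, c_2 = 72, p_3 = 380, q_3 = 104, s_3 = 472, t_3 = 200, p_4 = 52, q_4 = 24, s_4 = 140, t_4 = 108, s_5 = 520, t_5 = 504, p_6 = 64, q_6 = 576, a_7 = 404, c_7 = 60, p_8 = 380, q_8 = 384, s_8 = 512, t_8 = 444, a_9 = 128, b_9 = 176, c_9 = 28, a_10 = 440, b_10 = 332, c_10 = 60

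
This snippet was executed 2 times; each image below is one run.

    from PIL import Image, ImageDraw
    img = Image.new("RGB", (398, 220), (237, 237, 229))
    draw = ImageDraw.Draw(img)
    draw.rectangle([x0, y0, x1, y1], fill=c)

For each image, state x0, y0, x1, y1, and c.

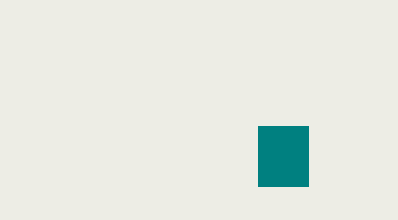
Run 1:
x0 = 258; y0 = 126; x1 = 308; y1 = 186; c = 'teal'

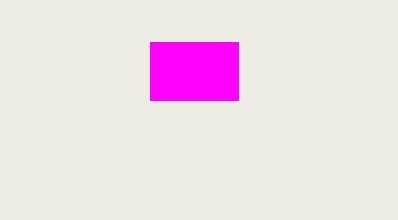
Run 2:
x0 = 150
y0 = 42
x1 = 238
y1 = 100
c = 'magenta'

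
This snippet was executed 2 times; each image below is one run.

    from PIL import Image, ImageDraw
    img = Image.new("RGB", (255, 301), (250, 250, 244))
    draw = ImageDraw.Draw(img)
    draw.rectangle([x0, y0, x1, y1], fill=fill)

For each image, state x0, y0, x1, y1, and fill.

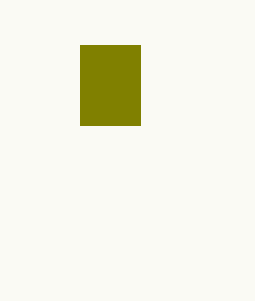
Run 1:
x0 = 80; y0 = 45; x1 = 140; y1 = 125; fill = 'olive'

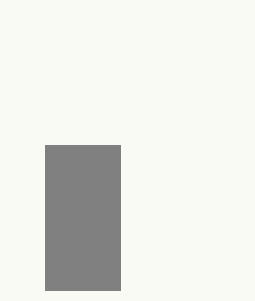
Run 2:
x0 = 45; y0 = 145; x1 = 120; y1 = 290; fill = 'gray'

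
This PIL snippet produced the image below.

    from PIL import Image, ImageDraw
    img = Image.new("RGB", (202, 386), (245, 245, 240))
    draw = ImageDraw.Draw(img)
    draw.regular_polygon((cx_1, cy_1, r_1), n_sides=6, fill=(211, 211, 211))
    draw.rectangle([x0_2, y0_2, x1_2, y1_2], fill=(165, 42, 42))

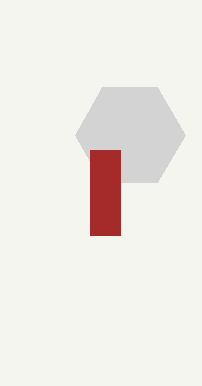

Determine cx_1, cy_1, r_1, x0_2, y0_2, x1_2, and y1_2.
cx_1 = 130; cy_1 = 135; r_1 = 55; x0_2 = 90; y0_2 = 150; x1_2 = 120; y1_2 = 235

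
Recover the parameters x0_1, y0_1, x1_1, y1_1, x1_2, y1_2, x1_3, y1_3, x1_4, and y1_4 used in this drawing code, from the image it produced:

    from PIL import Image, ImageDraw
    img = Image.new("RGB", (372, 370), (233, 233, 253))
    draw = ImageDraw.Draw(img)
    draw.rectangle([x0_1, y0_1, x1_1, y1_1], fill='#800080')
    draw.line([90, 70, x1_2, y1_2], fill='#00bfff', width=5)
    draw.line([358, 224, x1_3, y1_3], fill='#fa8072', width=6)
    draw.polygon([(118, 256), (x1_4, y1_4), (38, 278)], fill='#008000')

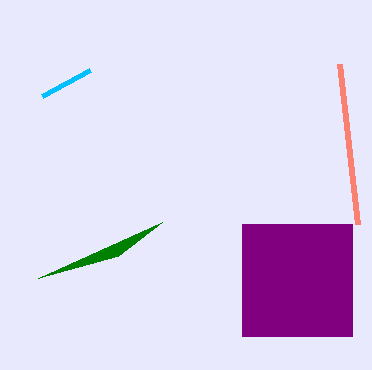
x0_1 = 242; y0_1 = 224; x1_1 = 352; y1_1 = 336; x1_2 = 42; y1_2 = 96; x1_3 = 340; y1_3 = 64; x1_4 = 162; y1_4 = 222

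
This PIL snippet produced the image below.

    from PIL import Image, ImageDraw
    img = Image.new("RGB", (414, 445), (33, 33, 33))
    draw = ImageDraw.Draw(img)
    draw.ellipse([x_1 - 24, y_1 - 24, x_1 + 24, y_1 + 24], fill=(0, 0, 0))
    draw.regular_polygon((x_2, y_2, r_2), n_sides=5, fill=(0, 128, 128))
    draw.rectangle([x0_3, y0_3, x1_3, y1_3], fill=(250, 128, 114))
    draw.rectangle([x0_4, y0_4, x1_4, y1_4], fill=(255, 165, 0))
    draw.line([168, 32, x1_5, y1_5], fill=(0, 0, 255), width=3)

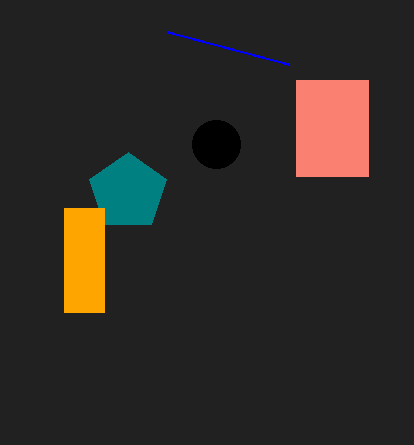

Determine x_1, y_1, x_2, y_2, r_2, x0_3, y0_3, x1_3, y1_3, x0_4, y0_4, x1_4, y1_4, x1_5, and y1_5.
x_1 = 216; y_1 = 144; x_2 = 128; y_2 = 192; r_2 = 40; x0_3 = 296; y0_3 = 80; x1_3 = 368; y1_3 = 176; x0_4 = 64; y0_4 = 208; x1_4 = 104; y1_4 = 312; x1_5 = 288; y1_5 = 64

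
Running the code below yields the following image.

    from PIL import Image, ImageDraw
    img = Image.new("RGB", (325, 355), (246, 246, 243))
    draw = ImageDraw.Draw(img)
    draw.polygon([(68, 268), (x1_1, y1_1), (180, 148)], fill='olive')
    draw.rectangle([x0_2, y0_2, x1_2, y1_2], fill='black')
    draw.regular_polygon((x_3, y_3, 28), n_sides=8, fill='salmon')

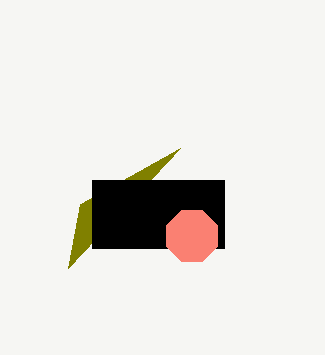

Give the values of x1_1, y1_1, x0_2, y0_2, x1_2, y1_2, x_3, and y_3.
x1_1 = 80, y1_1 = 204, x0_2 = 92, y0_2 = 180, x1_2 = 224, y1_2 = 248, x_3 = 192, y_3 = 236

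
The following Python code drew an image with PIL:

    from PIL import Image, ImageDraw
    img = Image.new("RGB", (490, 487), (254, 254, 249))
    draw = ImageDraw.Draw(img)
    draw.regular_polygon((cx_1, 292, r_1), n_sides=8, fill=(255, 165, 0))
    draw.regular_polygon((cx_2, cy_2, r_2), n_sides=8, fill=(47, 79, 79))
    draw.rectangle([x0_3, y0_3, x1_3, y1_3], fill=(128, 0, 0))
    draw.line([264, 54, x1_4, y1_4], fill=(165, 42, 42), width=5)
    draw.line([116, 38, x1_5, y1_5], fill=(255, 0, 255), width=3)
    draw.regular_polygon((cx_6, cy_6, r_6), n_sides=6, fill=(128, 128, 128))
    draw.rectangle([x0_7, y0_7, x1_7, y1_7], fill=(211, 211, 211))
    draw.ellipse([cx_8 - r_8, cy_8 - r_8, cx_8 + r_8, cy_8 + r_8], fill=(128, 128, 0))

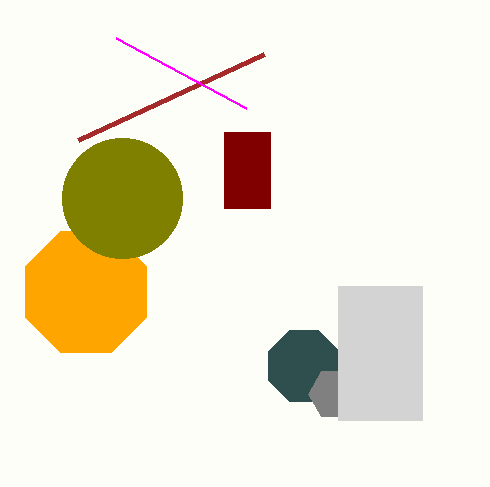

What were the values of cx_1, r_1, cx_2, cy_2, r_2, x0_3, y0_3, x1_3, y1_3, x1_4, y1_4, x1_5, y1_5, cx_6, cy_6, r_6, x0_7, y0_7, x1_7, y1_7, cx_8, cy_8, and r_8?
cx_1 = 86
r_1 = 66
cx_2 = 304
cy_2 = 366
r_2 = 38
x0_3 = 224
y0_3 = 132
x1_3 = 270
y1_3 = 208
x1_4 = 78
y1_4 = 140
x1_5 = 246
y1_5 = 108
cx_6 = 334
cy_6 = 394
r_6 = 26
x0_7 = 338
y0_7 = 286
x1_7 = 422
y1_7 = 420
cx_8 = 122
cy_8 = 198
r_8 = 60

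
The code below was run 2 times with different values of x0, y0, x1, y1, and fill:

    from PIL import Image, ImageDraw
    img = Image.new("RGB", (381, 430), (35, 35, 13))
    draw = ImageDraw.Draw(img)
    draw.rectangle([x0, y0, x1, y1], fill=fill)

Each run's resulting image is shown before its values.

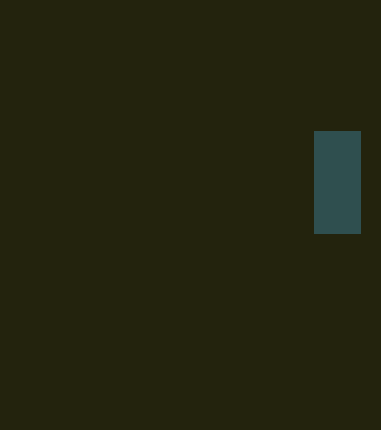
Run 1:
x0 = 314
y0 = 131
x1 = 360
y1 = 233
fill = 'darkslategray'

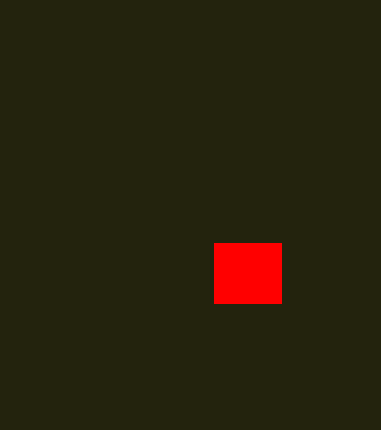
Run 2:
x0 = 214, y0 = 243, x1 = 281, y1 = 303, fill = 'red'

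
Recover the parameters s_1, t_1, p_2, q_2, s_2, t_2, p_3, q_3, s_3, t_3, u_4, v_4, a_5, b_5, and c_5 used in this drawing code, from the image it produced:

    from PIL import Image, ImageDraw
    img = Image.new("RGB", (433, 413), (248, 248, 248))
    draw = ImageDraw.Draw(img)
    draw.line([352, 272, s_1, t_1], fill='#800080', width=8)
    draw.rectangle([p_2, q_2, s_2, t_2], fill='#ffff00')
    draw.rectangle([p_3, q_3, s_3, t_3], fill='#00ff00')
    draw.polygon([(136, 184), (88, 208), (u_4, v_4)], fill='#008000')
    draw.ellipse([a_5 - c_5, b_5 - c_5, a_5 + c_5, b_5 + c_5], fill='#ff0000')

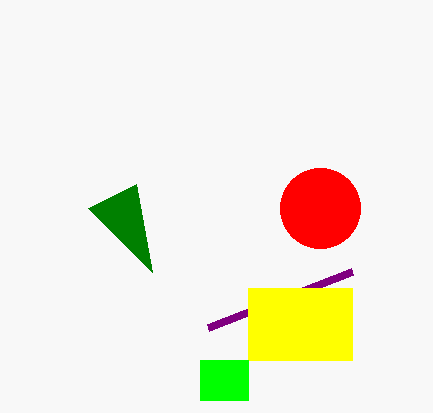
s_1 = 208
t_1 = 328
p_2 = 248
q_2 = 288
s_2 = 352
t_2 = 360
p_3 = 200
q_3 = 360
s_3 = 248
t_3 = 400
u_4 = 152
v_4 = 272
a_5 = 320
b_5 = 208
c_5 = 40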